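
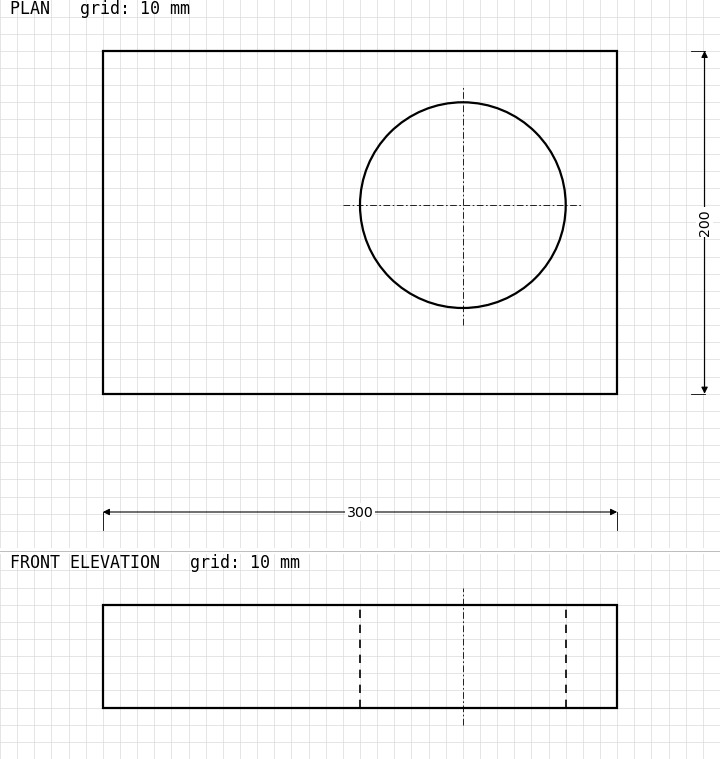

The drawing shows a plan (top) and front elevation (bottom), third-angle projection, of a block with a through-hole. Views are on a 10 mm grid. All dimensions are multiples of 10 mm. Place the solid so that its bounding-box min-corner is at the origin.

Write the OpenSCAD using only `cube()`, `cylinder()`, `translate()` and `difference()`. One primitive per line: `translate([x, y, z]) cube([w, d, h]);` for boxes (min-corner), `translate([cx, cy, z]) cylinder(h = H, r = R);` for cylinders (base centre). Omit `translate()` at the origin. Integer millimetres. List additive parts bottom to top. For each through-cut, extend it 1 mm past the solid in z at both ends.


difference() {
  cube([300, 200, 60]);
  translate([210, 110, -1]) cylinder(h = 62, r = 60);
}


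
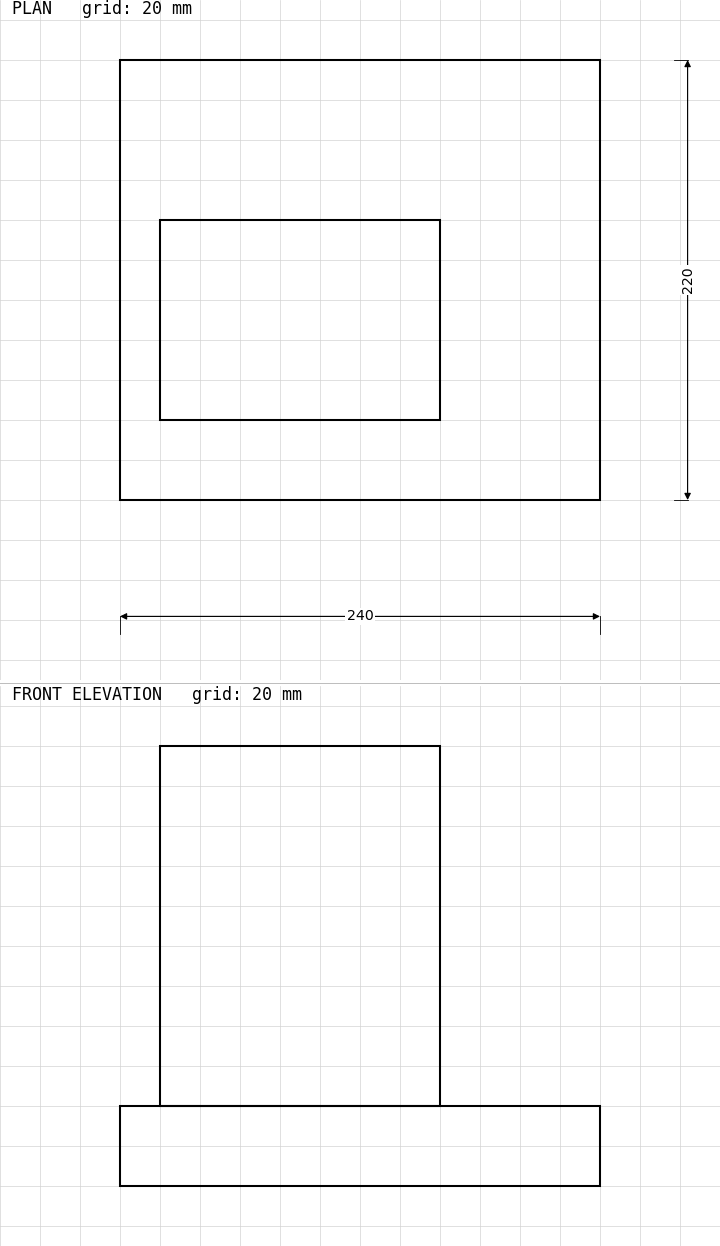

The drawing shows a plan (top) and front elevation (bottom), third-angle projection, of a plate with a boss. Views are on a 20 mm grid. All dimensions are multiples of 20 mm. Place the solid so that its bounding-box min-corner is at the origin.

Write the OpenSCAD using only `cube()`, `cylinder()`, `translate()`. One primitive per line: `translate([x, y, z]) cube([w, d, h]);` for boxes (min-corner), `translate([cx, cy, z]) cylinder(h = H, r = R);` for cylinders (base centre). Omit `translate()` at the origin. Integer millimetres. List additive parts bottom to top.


cube([240, 220, 40]);
translate([20, 40, 40]) cube([140, 100, 180]);


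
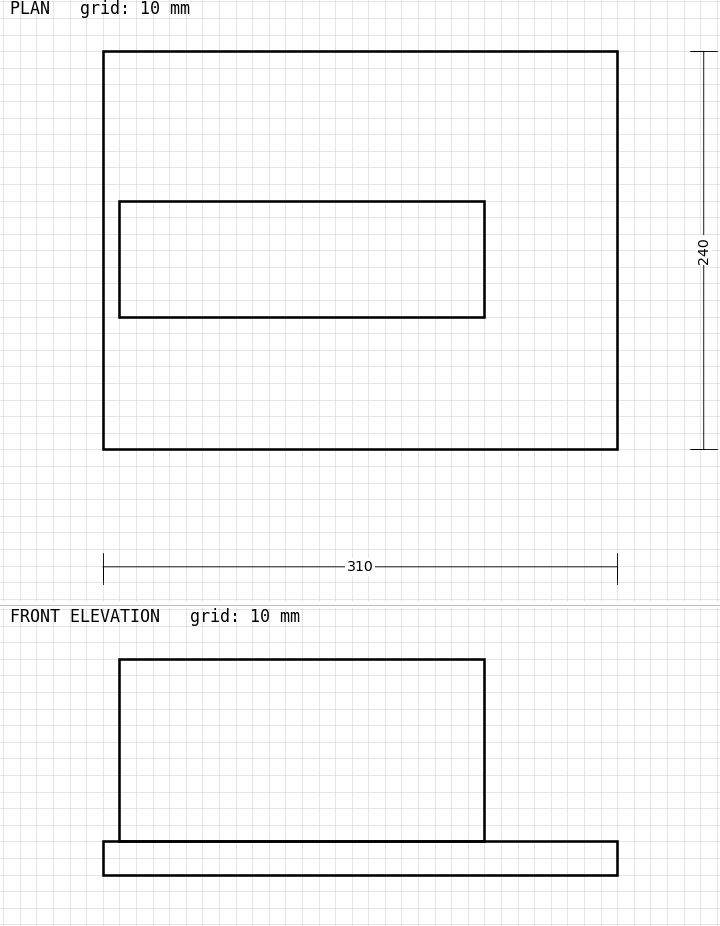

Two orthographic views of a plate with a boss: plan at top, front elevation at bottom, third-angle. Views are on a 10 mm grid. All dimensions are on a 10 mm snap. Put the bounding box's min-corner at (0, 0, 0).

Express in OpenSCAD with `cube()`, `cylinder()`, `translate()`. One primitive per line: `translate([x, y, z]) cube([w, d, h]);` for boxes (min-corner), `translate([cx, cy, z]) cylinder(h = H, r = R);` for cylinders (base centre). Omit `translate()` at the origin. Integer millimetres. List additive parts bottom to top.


cube([310, 240, 20]);
translate([10, 80, 20]) cube([220, 70, 110]);


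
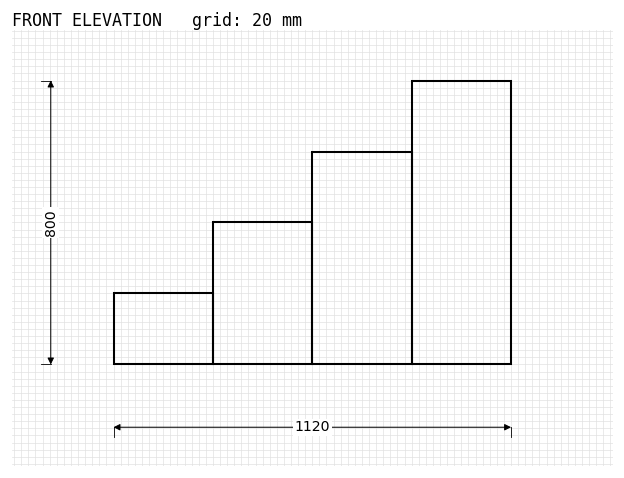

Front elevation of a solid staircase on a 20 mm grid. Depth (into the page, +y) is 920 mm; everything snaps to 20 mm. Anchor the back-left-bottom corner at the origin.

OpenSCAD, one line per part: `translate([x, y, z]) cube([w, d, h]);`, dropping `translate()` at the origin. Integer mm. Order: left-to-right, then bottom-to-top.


cube([280, 920, 200]);
translate([280, 0, 0]) cube([280, 920, 400]);
translate([560, 0, 0]) cube([280, 920, 600]);
translate([840, 0, 0]) cube([280, 920, 800]);


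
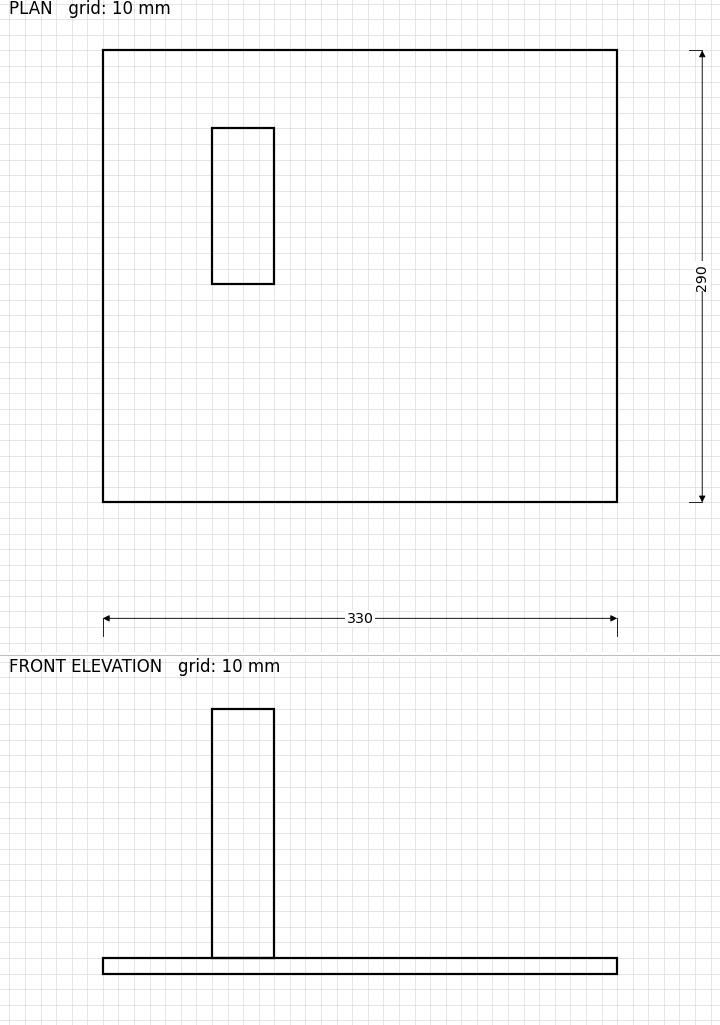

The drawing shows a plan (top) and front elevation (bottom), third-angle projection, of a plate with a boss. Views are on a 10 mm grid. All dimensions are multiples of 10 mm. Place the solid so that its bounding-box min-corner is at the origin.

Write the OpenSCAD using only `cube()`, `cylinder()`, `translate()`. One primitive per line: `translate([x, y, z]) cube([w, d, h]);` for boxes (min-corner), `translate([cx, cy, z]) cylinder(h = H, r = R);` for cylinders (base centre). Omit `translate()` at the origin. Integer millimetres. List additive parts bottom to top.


cube([330, 290, 10]);
translate([70, 140, 10]) cube([40, 100, 160]);


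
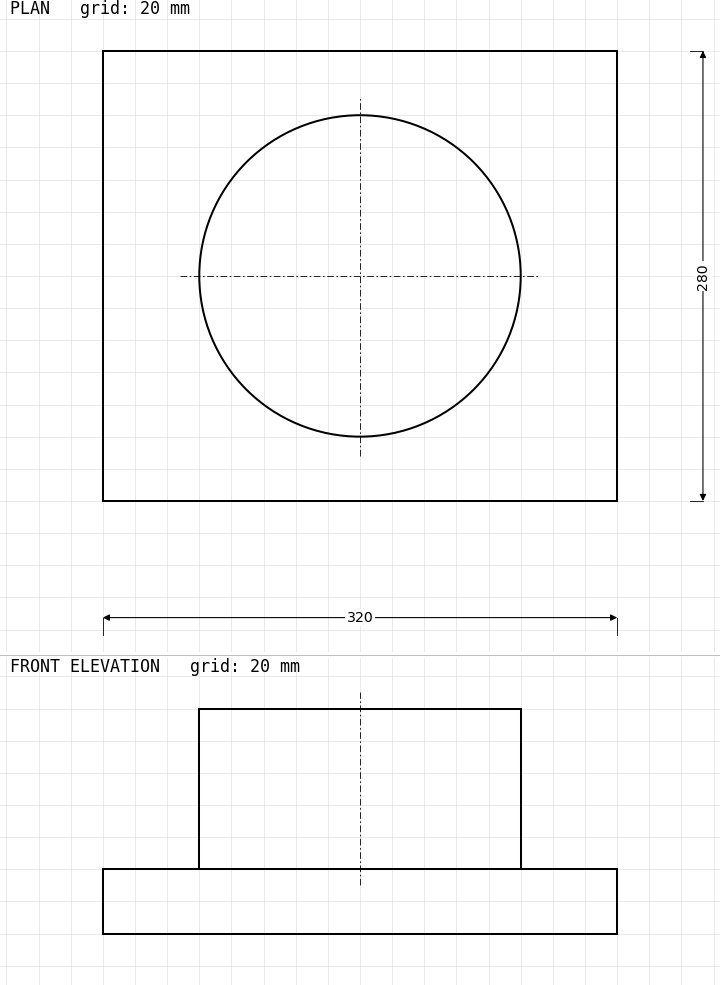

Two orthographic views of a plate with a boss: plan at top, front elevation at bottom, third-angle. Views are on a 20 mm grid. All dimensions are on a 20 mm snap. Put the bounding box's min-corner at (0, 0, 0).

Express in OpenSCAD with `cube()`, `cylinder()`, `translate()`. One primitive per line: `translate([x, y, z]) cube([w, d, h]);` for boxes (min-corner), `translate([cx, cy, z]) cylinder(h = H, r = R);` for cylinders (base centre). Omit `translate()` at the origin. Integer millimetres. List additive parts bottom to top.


cube([320, 280, 40]);
translate([160, 140, 40]) cylinder(h = 100, r = 100);


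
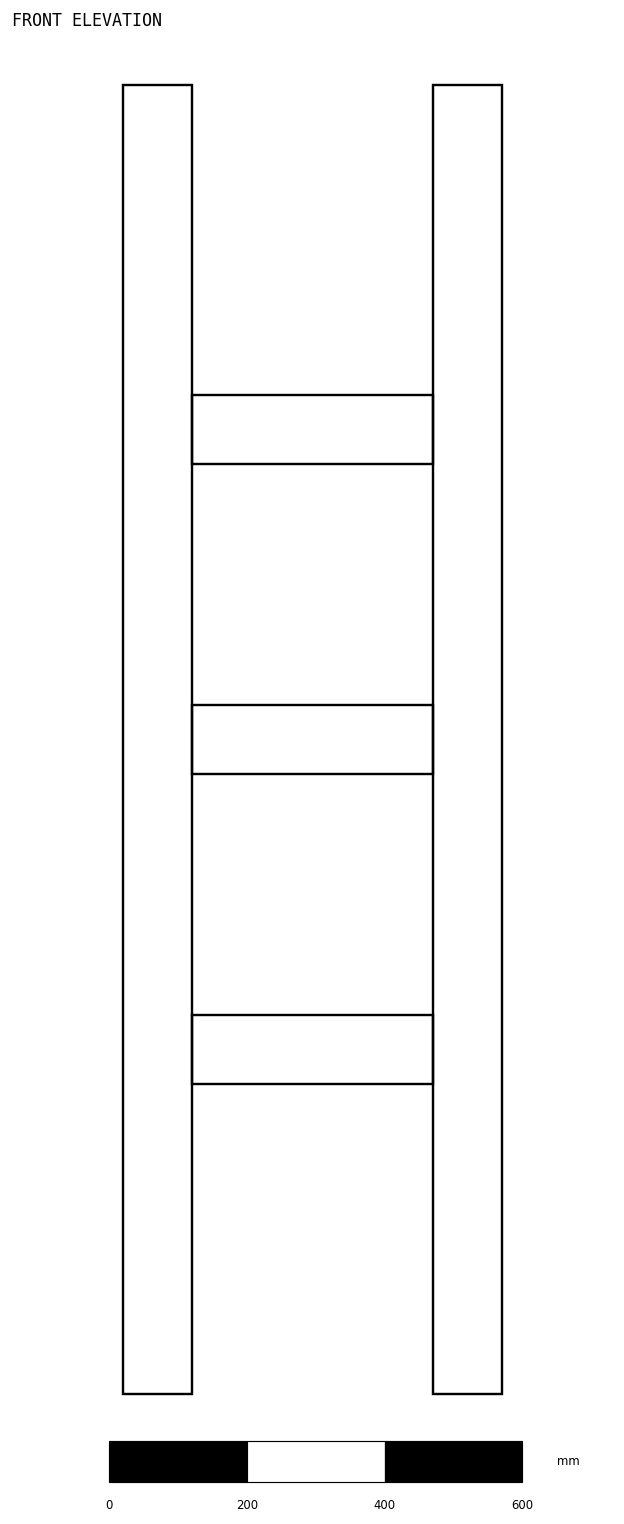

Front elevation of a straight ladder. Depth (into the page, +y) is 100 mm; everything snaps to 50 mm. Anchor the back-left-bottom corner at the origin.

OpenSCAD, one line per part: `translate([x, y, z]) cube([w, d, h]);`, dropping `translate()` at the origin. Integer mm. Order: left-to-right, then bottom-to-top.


cube([100, 100, 1900]);
translate([100, 0, 450]) cube([350, 100, 100]);
translate([100, 0, 900]) cube([350, 100, 100]);
translate([100, 0, 1350]) cube([350, 100, 100]);
translate([450, 0, 0]) cube([100, 100, 1900]);


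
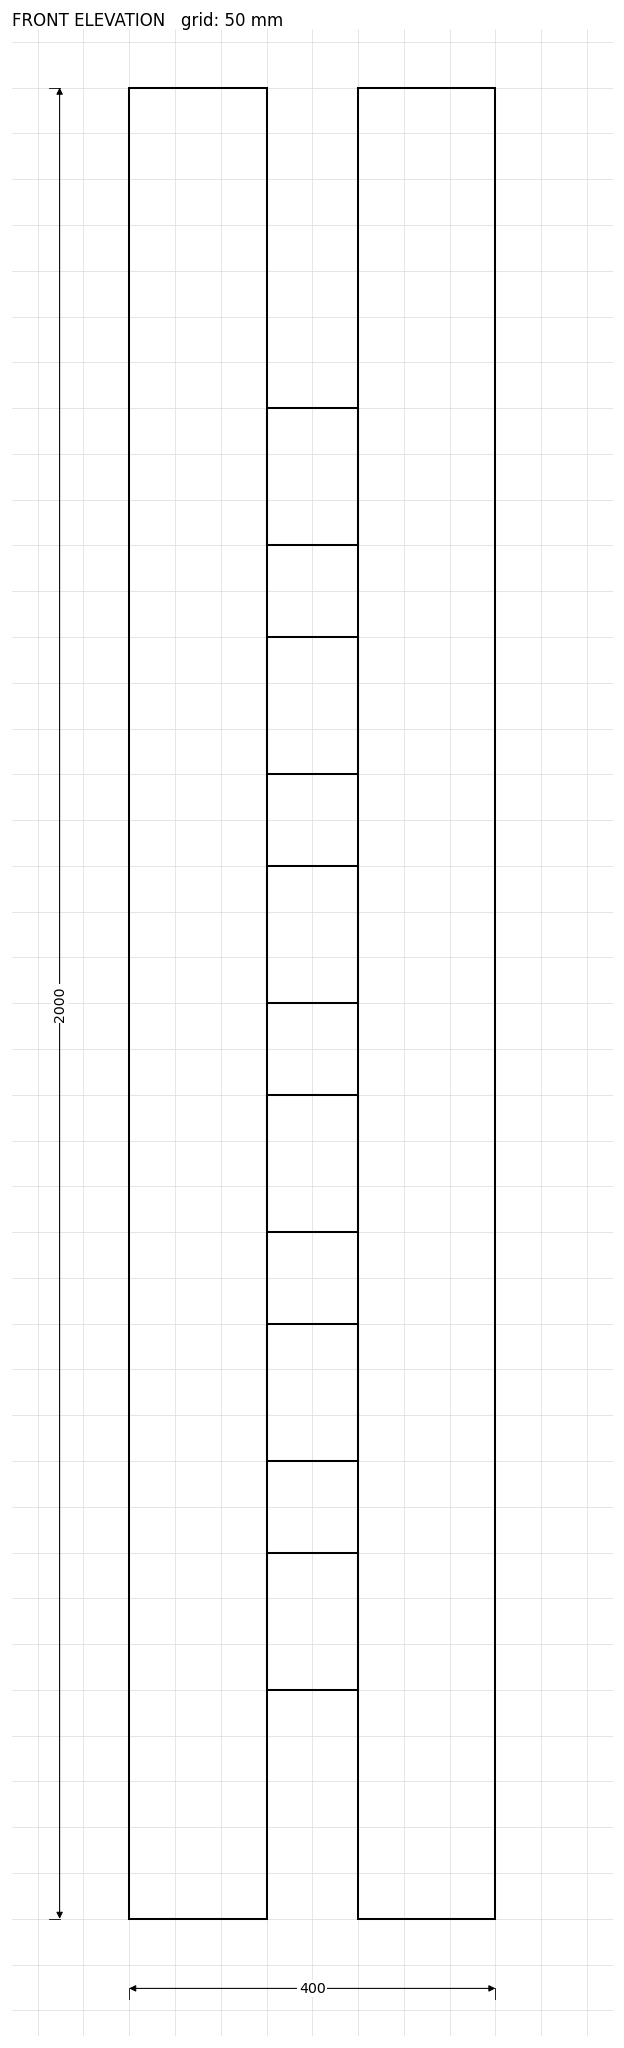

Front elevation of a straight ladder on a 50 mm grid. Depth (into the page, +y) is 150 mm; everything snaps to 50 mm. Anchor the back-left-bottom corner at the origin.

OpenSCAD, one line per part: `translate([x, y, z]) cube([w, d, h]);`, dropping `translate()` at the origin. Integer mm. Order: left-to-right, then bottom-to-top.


cube([150, 150, 2000]);
translate([150, 0, 250]) cube([100, 150, 150]);
translate([150, 0, 500]) cube([100, 150, 150]);
translate([150, 0, 750]) cube([100, 150, 150]);
translate([150, 0, 1000]) cube([100, 150, 150]);
translate([150, 0, 1250]) cube([100, 150, 150]);
translate([150, 0, 1500]) cube([100, 150, 150]);
translate([250, 0, 0]) cube([150, 150, 2000]);


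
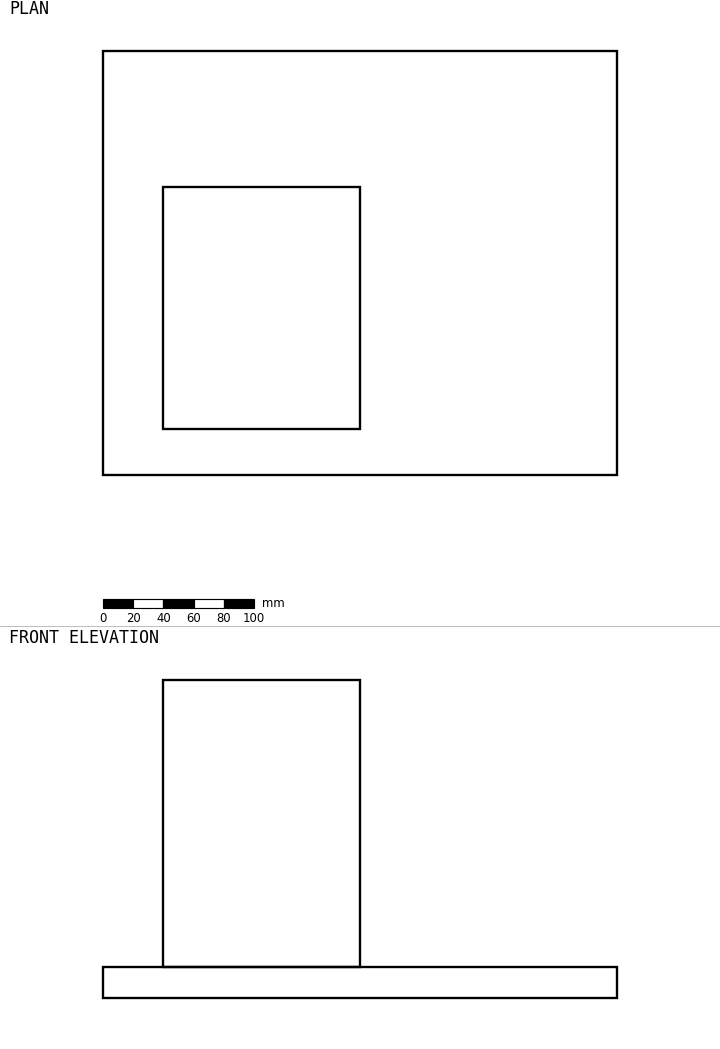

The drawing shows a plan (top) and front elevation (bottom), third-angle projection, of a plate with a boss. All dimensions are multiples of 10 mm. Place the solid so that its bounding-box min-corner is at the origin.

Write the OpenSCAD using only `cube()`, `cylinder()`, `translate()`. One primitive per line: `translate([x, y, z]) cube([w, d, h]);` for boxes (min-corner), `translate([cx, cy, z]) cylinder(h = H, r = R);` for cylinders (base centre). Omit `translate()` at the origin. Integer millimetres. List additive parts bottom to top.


cube([340, 280, 20]);
translate([40, 30, 20]) cube([130, 160, 190]);


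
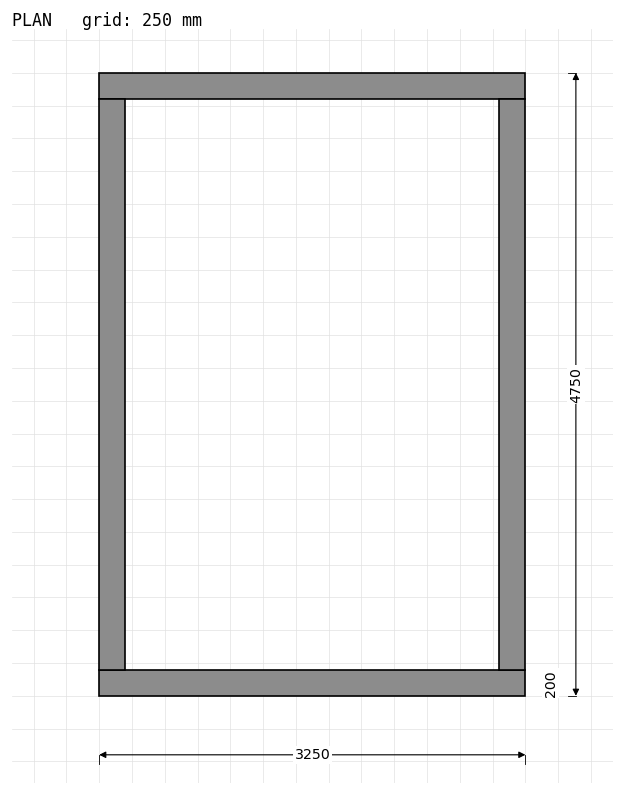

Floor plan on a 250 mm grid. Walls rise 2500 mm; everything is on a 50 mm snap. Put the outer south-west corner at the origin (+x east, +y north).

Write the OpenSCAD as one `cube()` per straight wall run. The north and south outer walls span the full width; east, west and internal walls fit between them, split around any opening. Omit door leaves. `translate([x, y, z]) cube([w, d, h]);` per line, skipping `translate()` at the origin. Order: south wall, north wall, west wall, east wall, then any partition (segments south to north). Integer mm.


cube([3250, 200, 2500]);
translate([0, 4550, 0]) cube([3250, 200, 2500]);
translate([0, 200, 0]) cube([200, 4350, 2500]);
translate([3050, 200, 0]) cube([200, 4350, 2500]);


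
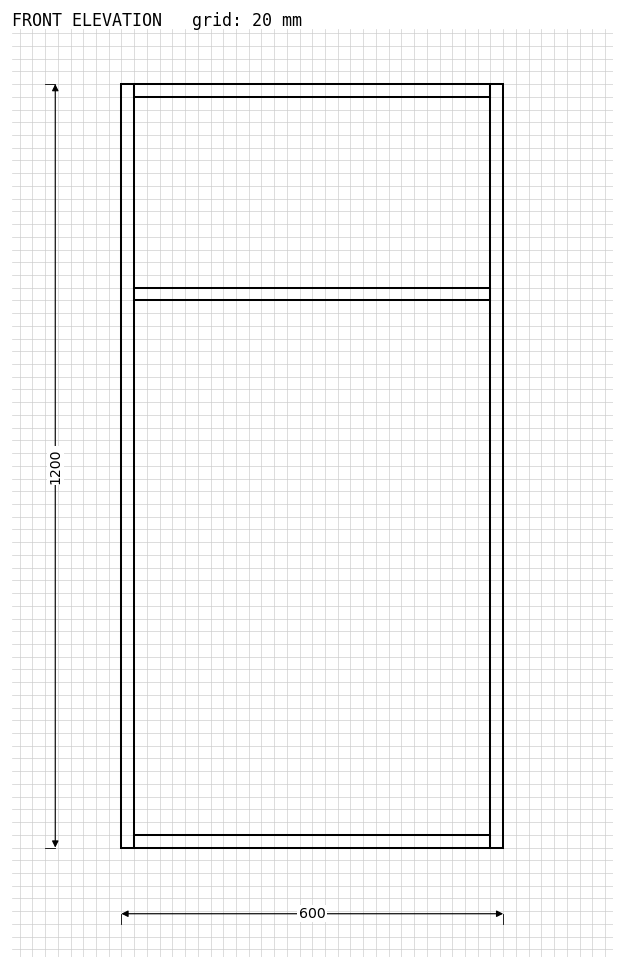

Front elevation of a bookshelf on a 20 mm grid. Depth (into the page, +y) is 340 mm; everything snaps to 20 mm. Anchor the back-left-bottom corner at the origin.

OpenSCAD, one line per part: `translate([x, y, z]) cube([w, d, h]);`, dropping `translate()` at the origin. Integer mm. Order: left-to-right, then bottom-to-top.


cube([20, 340, 1200]);
translate([20, 0, 0]) cube([560, 340, 20]);
translate([20, 0, 860]) cube([560, 340, 20]);
translate([20, 0, 1180]) cube([560, 340, 20]);
translate([580, 0, 0]) cube([20, 340, 1200]);


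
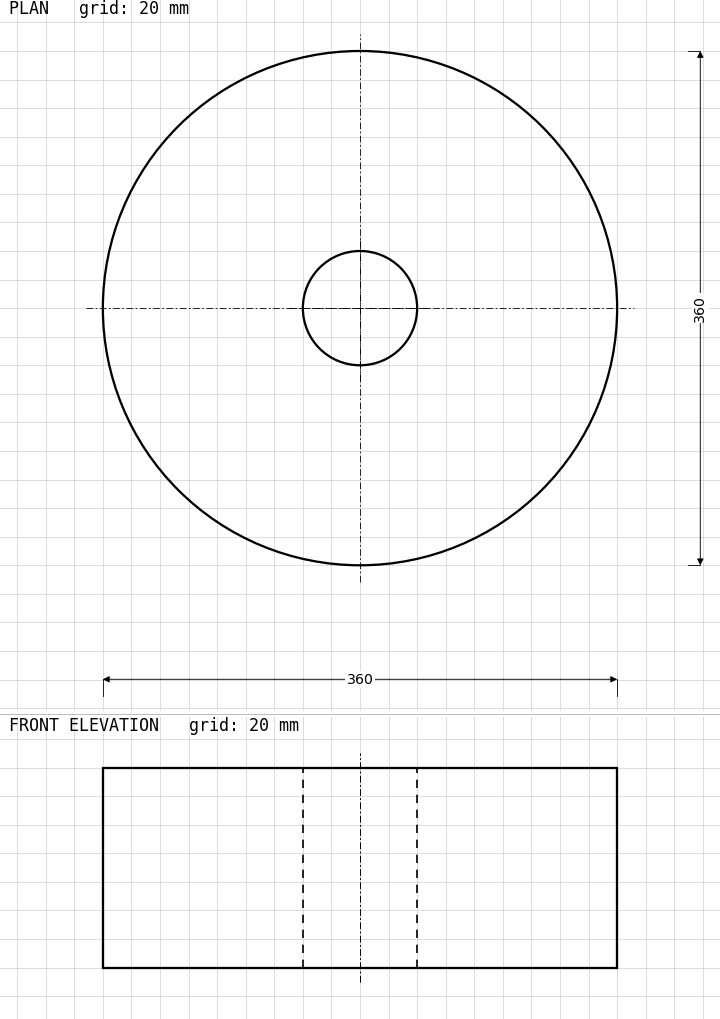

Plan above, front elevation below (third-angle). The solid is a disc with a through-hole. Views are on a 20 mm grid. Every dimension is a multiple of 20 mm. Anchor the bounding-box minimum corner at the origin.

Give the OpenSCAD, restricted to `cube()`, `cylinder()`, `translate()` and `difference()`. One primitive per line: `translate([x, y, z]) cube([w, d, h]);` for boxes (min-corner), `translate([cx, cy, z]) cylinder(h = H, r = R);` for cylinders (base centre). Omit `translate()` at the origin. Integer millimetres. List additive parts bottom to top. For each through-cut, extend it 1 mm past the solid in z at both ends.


difference() {
  translate([180, 180, 0]) cylinder(h = 140, r = 180);
  translate([180, 180, -1]) cylinder(h = 142, r = 40);
}


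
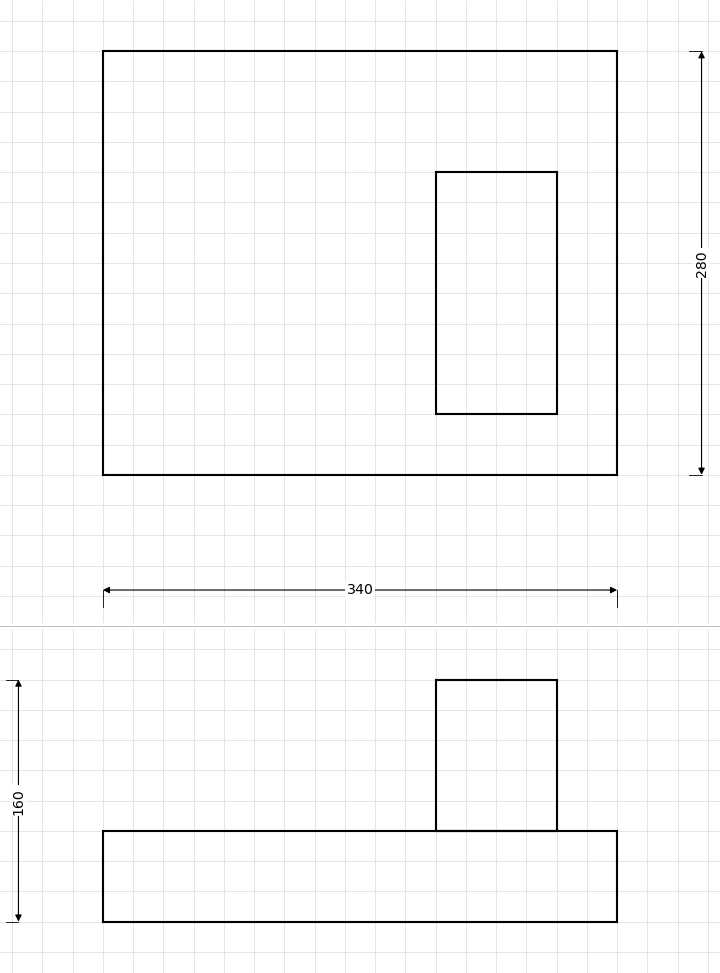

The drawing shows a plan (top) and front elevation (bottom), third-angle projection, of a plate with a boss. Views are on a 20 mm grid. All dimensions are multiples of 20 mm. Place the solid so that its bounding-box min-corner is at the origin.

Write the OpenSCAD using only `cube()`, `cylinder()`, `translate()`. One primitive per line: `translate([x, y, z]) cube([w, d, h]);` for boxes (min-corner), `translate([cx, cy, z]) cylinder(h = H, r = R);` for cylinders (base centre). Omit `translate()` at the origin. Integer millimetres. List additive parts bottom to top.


cube([340, 280, 60]);
translate([220, 40, 60]) cube([80, 160, 100]);


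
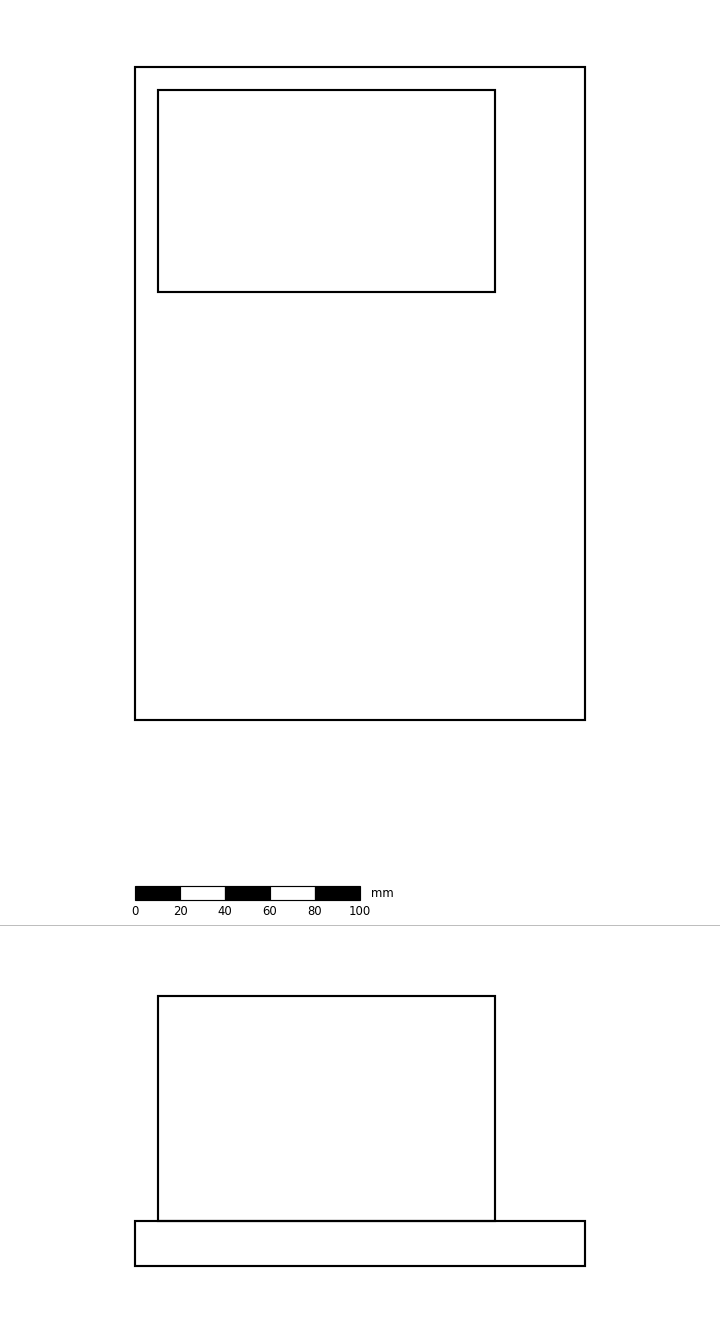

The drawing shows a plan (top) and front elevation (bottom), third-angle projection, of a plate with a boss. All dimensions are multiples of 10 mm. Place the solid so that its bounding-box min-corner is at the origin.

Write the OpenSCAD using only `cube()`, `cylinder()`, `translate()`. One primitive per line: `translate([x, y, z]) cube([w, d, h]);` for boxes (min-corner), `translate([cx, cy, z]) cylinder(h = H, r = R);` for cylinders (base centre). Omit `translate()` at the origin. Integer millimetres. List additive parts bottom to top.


cube([200, 290, 20]);
translate([10, 190, 20]) cube([150, 90, 100]);


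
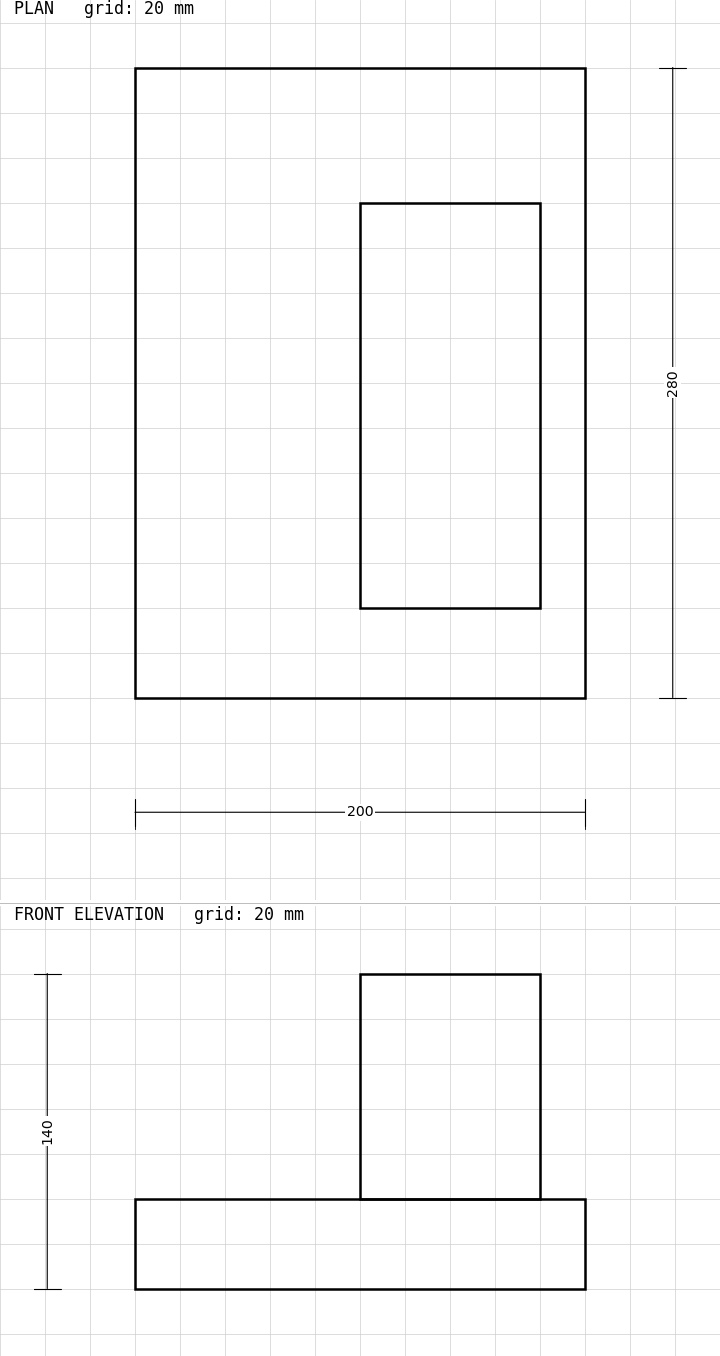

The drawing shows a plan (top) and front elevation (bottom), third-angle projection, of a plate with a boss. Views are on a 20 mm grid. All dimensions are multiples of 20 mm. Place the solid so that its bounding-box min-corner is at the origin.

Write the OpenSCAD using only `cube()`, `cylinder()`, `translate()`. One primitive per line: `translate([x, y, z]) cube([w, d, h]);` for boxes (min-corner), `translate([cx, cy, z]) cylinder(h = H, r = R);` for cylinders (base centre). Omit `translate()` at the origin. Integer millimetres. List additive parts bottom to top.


cube([200, 280, 40]);
translate([100, 40, 40]) cube([80, 180, 100]);


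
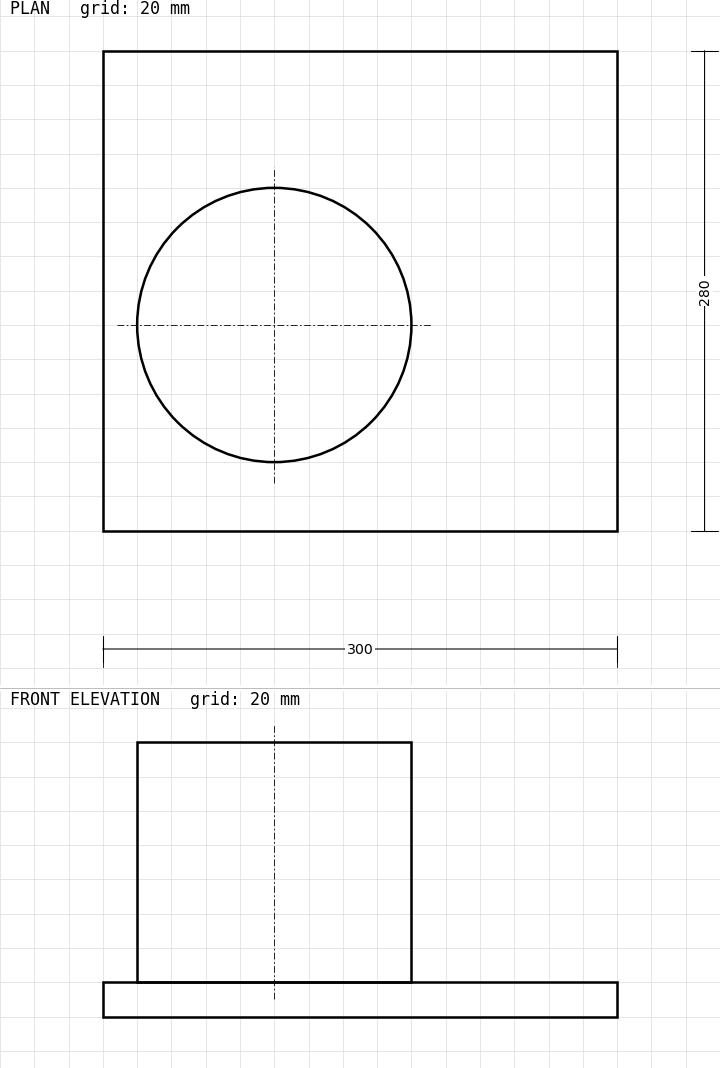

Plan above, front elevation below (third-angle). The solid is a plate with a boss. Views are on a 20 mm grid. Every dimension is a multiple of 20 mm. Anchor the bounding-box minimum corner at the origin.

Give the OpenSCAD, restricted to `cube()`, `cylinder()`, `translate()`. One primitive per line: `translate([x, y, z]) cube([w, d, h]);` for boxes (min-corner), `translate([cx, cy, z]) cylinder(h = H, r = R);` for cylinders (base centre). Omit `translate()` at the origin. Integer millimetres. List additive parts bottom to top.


cube([300, 280, 20]);
translate([100, 120, 20]) cylinder(h = 140, r = 80);


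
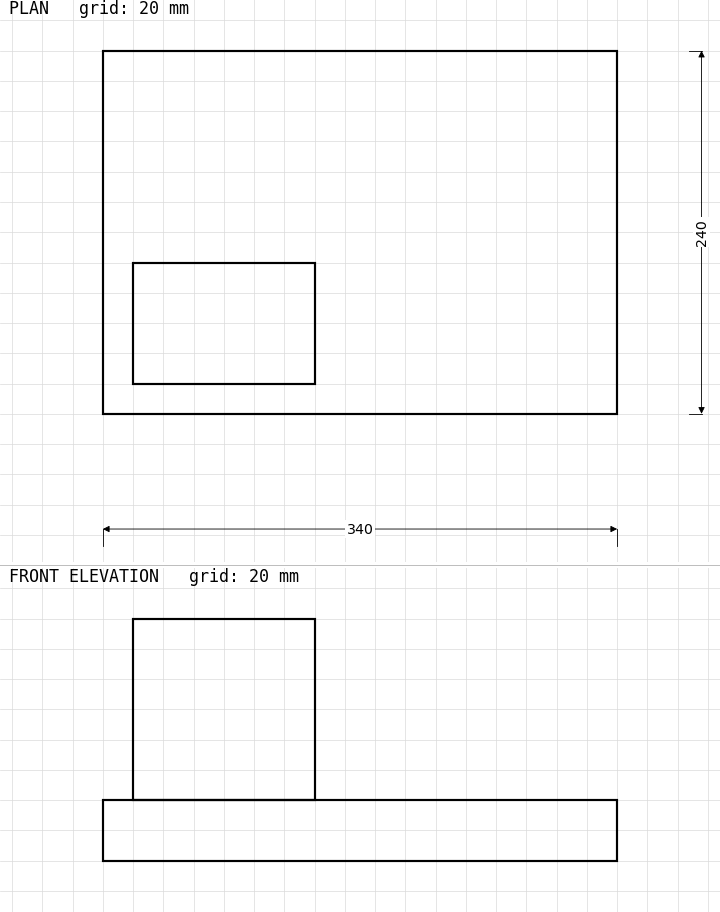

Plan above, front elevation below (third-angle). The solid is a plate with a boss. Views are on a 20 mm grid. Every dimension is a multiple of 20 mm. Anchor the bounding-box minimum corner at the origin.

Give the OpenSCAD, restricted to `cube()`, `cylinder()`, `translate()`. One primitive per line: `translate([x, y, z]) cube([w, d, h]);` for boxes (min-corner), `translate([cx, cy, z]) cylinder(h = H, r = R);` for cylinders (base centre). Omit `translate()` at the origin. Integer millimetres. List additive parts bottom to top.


cube([340, 240, 40]);
translate([20, 20, 40]) cube([120, 80, 120]);


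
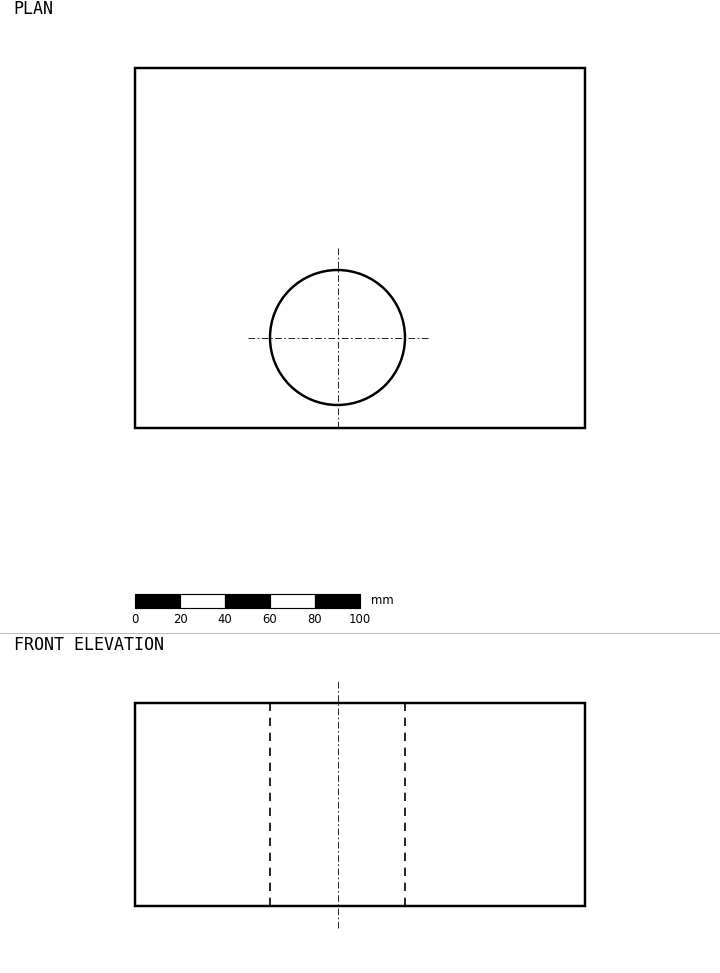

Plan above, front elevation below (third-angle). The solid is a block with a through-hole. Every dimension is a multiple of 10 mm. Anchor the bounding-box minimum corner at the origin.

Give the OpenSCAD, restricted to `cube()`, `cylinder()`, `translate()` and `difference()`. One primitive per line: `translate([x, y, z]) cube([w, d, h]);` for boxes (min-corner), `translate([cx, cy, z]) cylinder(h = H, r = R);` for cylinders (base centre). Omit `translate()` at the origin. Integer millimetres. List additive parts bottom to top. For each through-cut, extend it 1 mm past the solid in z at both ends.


difference() {
  cube([200, 160, 90]);
  translate([90, 40, -1]) cylinder(h = 92, r = 30);
}


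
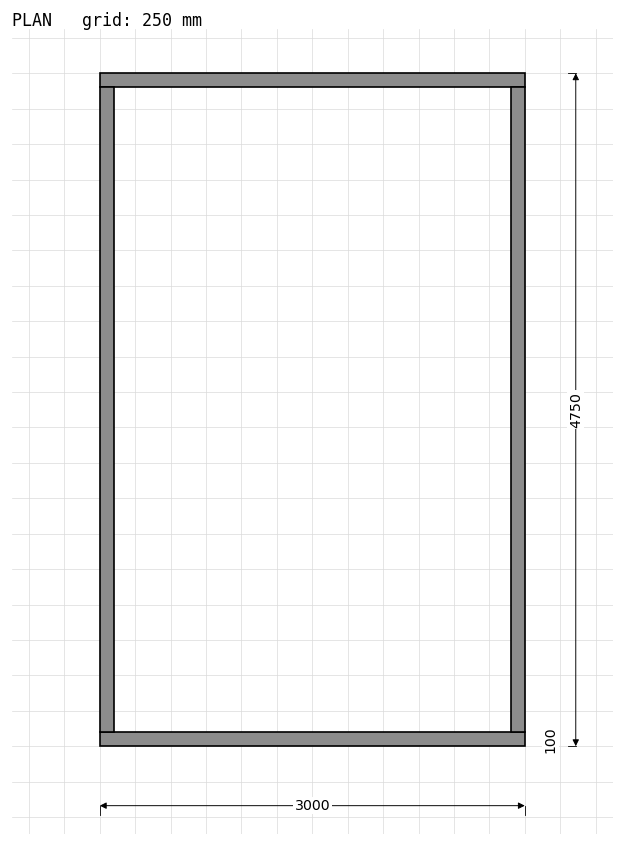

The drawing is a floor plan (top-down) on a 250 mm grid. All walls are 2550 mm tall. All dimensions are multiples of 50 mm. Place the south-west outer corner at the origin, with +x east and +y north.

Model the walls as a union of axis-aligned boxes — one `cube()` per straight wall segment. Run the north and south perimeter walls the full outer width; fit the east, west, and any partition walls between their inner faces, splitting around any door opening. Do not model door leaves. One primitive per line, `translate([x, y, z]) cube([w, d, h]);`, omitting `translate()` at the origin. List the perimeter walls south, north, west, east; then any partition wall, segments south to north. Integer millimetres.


cube([3000, 100, 2550]);
translate([0, 4650, 0]) cube([3000, 100, 2550]);
translate([0, 100, 0]) cube([100, 4550, 2550]);
translate([2900, 100, 0]) cube([100, 4550, 2550]);


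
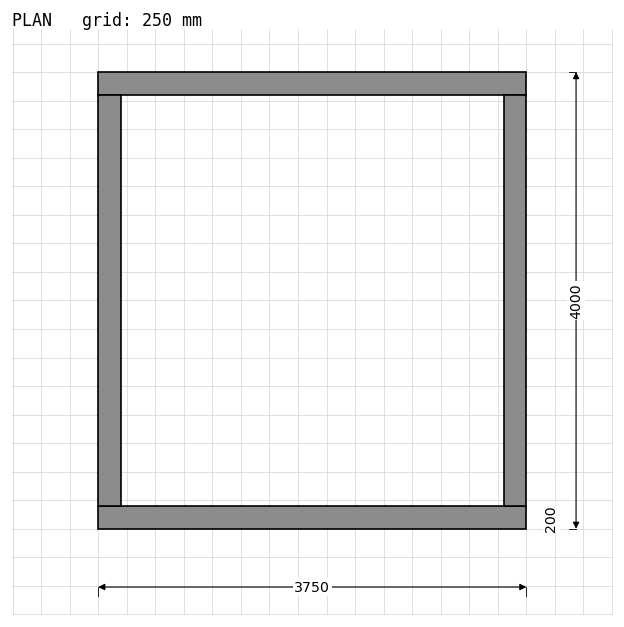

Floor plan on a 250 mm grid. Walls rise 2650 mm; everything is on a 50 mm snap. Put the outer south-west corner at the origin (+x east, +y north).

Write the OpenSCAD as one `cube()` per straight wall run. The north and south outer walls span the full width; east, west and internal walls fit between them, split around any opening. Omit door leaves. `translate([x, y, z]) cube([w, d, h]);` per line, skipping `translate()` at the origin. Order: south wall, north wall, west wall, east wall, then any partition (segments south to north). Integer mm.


cube([3750, 200, 2650]);
translate([0, 3800, 0]) cube([3750, 200, 2650]);
translate([0, 200, 0]) cube([200, 3600, 2650]);
translate([3550, 200, 0]) cube([200, 3600, 2650]);


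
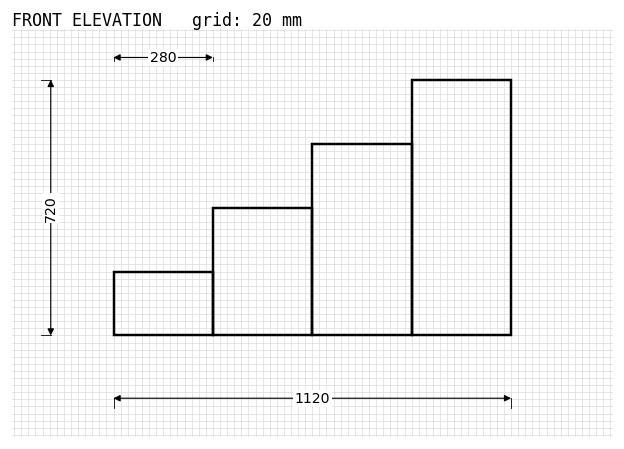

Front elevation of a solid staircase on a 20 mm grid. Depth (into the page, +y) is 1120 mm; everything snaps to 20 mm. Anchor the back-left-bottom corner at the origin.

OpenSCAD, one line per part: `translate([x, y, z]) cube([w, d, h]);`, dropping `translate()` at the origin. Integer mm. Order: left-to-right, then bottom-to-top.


cube([280, 1120, 180]);
translate([280, 0, 0]) cube([280, 1120, 360]);
translate([560, 0, 0]) cube([280, 1120, 540]);
translate([840, 0, 0]) cube([280, 1120, 720]);


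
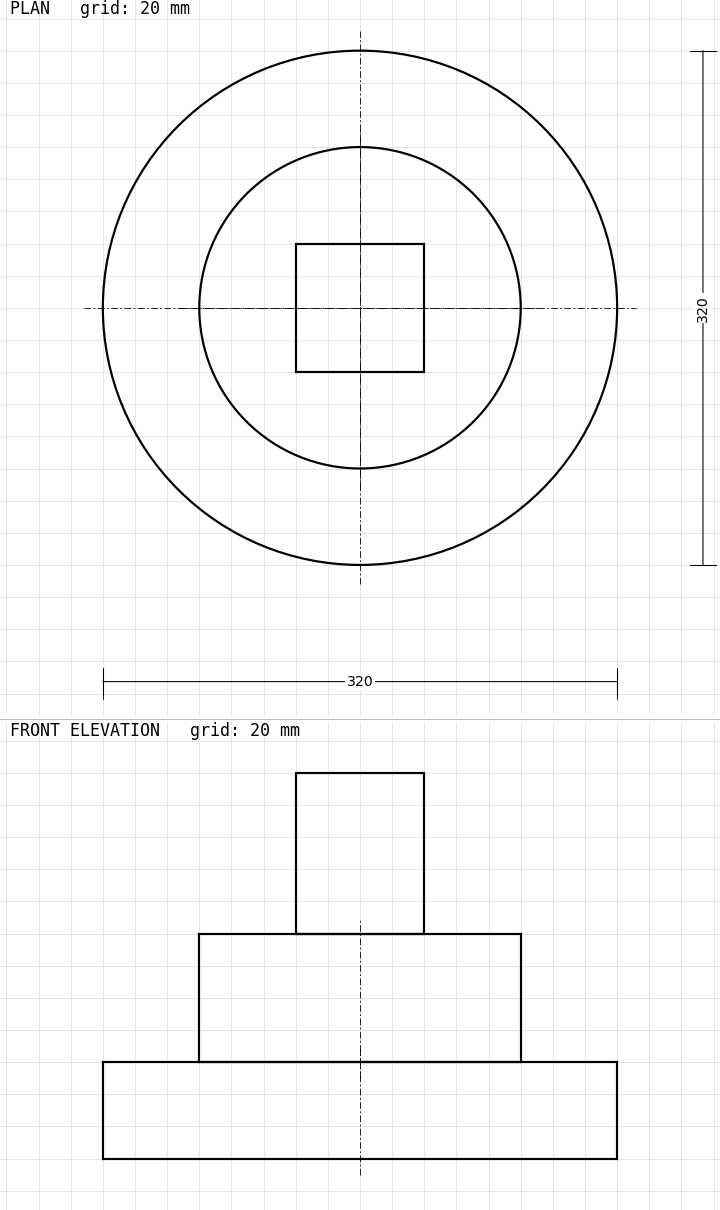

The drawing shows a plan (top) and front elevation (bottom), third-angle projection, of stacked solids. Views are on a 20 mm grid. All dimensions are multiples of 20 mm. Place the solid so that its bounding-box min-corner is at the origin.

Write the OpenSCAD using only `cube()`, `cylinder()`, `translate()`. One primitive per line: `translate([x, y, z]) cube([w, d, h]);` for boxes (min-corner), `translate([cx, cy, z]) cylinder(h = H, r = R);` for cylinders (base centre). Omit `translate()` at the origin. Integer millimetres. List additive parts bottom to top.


translate([160, 160, 0]) cylinder(h = 60, r = 160);
translate([160, 160, 60]) cylinder(h = 80, r = 100);
translate([120, 120, 140]) cube([80, 80, 100]);


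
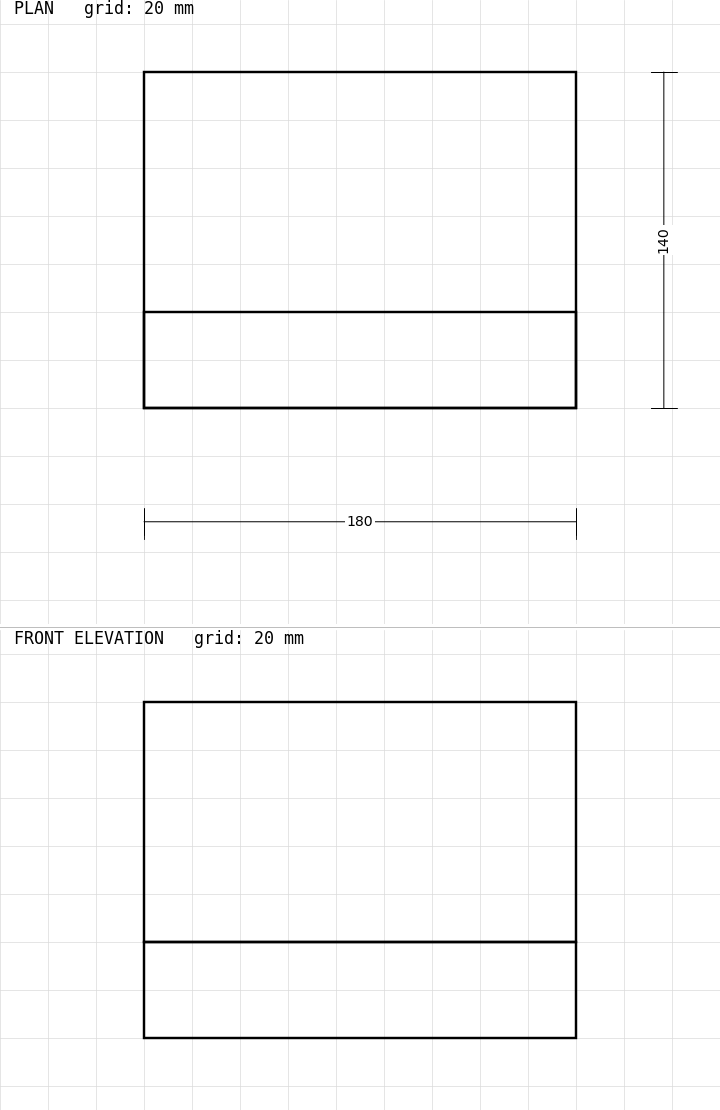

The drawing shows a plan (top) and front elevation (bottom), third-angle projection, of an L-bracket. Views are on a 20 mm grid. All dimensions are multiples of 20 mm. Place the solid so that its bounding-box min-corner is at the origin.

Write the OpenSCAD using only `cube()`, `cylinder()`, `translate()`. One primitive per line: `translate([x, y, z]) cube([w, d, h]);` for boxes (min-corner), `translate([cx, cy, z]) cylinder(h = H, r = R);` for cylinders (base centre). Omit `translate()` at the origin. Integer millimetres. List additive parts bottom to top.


cube([180, 140, 40]);
translate([0, 0, 40]) cube([180, 40, 100]);


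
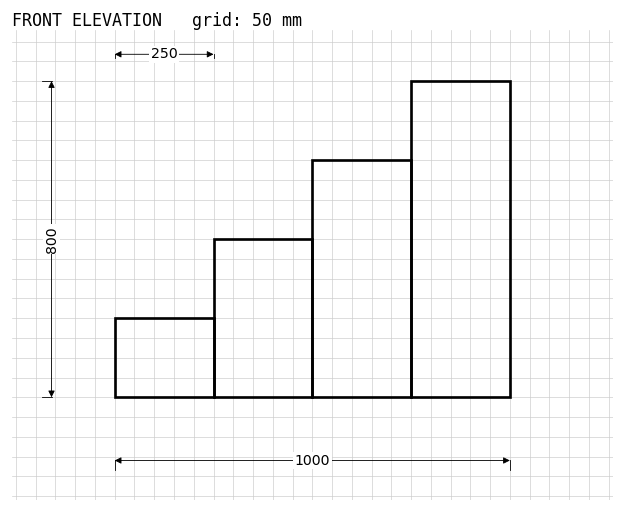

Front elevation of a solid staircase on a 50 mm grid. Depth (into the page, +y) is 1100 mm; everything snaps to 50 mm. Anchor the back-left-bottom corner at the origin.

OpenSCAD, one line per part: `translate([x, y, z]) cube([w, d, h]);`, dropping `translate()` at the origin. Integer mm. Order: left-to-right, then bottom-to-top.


cube([250, 1100, 200]);
translate([250, 0, 0]) cube([250, 1100, 400]);
translate([500, 0, 0]) cube([250, 1100, 600]);
translate([750, 0, 0]) cube([250, 1100, 800]);


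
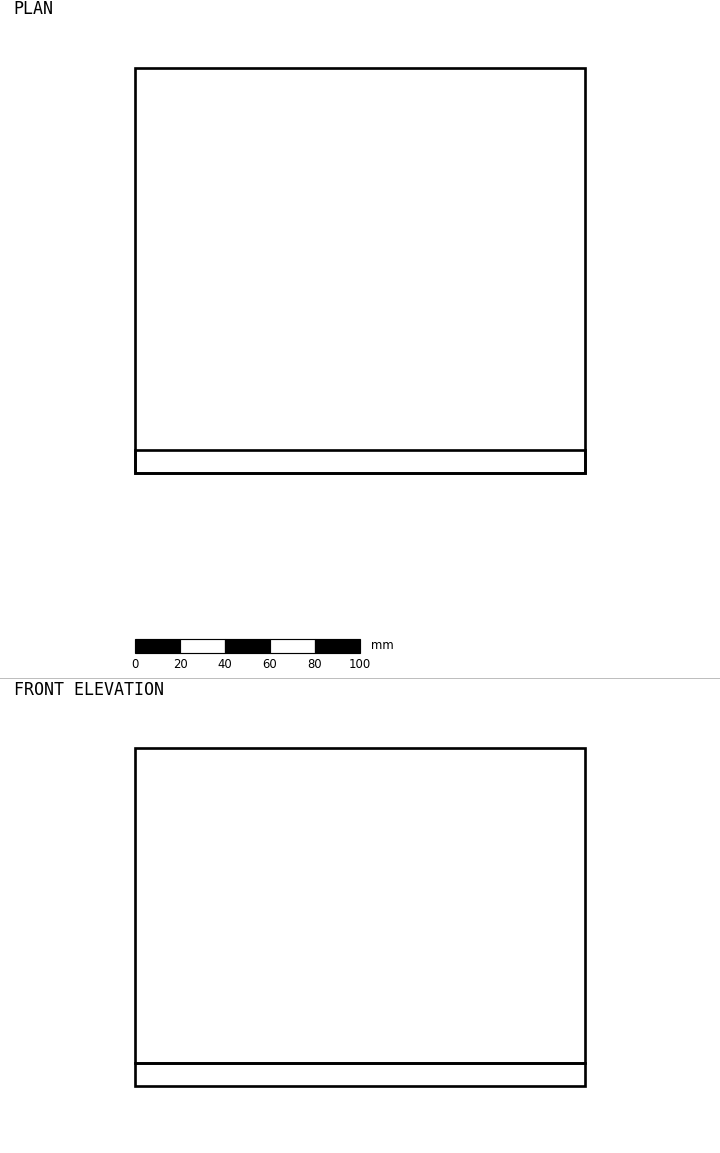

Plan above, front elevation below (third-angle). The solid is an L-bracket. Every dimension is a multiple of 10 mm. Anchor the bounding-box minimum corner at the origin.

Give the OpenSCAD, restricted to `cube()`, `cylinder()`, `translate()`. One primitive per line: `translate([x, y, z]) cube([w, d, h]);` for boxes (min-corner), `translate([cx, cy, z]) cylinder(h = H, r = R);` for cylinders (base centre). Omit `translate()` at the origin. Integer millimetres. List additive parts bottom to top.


cube([200, 180, 10]);
translate([0, 0, 10]) cube([200, 10, 140]);


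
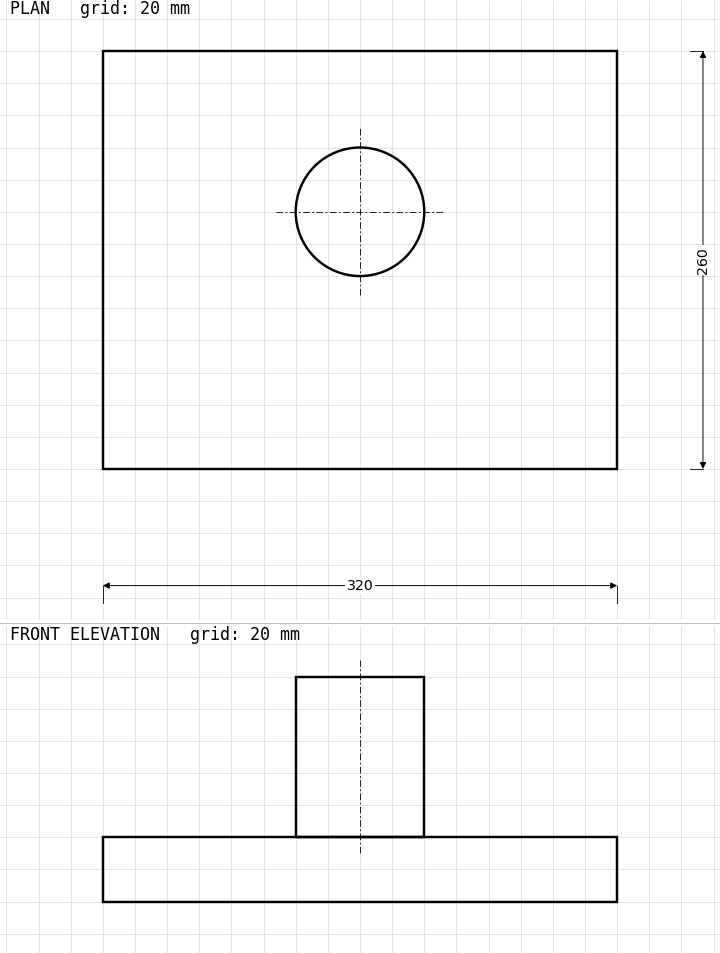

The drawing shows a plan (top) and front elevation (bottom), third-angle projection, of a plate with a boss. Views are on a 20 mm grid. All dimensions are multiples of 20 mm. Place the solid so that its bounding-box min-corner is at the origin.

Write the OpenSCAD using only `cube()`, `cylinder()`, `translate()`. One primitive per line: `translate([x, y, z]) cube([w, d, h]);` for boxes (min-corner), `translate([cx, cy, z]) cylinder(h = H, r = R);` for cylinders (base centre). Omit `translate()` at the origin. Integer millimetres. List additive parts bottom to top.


cube([320, 260, 40]);
translate([160, 160, 40]) cylinder(h = 100, r = 40);


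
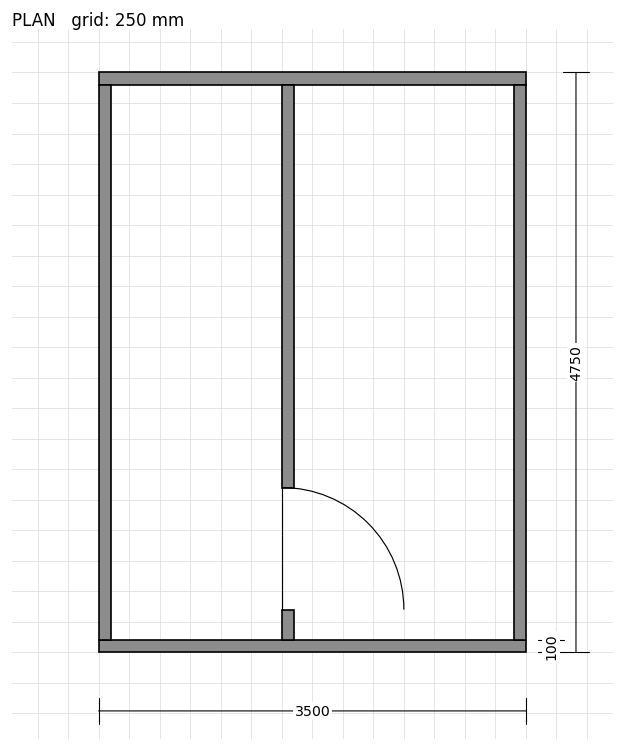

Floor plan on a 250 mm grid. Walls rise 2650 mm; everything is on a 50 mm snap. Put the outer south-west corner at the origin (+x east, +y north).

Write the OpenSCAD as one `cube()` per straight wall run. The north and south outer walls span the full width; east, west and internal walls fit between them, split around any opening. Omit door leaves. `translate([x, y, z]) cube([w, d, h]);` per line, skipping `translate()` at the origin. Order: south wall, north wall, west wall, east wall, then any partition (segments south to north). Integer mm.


cube([3500, 100, 2650]);
translate([0, 4650, 0]) cube([3500, 100, 2650]);
translate([0, 100, 0]) cube([100, 4550, 2650]);
translate([3400, 100, 0]) cube([100, 4550, 2650]);
translate([1500, 100, 0]) cube([100, 250, 2650]);
translate([1500, 1350, 0]) cube([100, 3300, 2650]);


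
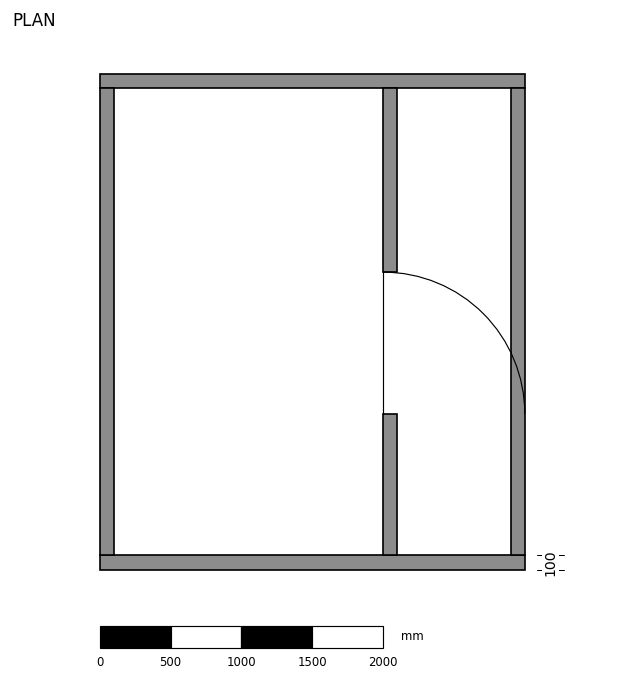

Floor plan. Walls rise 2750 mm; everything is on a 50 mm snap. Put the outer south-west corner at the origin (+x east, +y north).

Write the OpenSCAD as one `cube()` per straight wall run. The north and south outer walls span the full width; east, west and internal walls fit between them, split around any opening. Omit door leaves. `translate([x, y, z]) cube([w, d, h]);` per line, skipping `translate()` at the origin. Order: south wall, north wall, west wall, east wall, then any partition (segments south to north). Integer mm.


cube([3000, 100, 2750]);
translate([0, 3400, 0]) cube([3000, 100, 2750]);
translate([0, 100, 0]) cube([100, 3300, 2750]);
translate([2900, 100, 0]) cube([100, 3300, 2750]);
translate([2000, 100, 0]) cube([100, 1000, 2750]);
translate([2000, 2100, 0]) cube([100, 1300, 2750]);


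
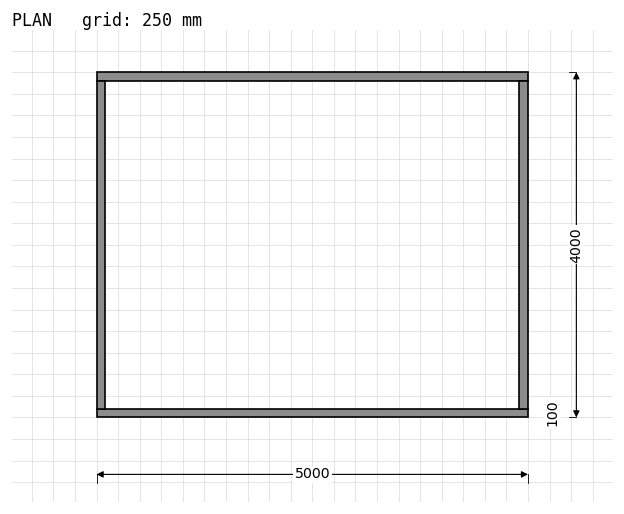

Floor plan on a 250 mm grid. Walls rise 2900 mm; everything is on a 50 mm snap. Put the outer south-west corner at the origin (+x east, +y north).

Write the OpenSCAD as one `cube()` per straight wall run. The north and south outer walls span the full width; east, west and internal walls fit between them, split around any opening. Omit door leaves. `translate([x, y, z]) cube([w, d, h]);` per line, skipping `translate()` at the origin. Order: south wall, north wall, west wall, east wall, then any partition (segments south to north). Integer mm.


cube([5000, 100, 2900]);
translate([0, 3900, 0]) cube([5000, 100, 2900]);
translate([0, 100, 0]) cube([100, 3800, 2900]);
translate([4900, 100, 0]) cube([100, 3800, 2900]);


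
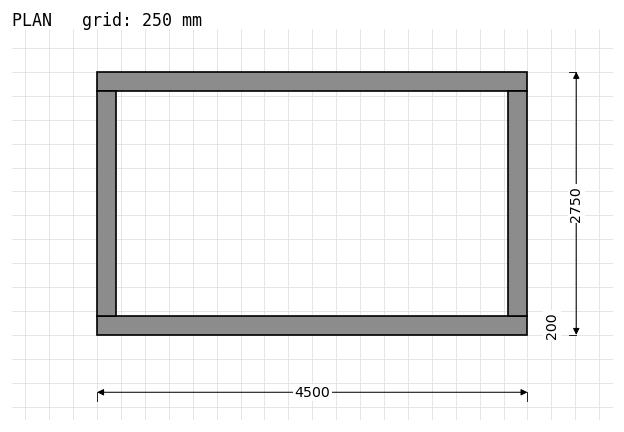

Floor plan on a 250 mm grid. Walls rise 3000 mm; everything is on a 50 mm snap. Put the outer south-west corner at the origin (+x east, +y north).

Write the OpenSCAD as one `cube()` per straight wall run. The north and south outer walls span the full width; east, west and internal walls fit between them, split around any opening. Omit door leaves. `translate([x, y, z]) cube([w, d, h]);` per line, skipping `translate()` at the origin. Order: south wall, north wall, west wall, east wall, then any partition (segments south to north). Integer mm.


cube([4500, 200, 3000]);
translate([0, 2550, 0]) cube([4500, 200, 3000]);
translate([0, 200, 0]) cube([200, 2350, 3000]);
translate([4300, 200, 0]) cube([200, 2350, 3000]);


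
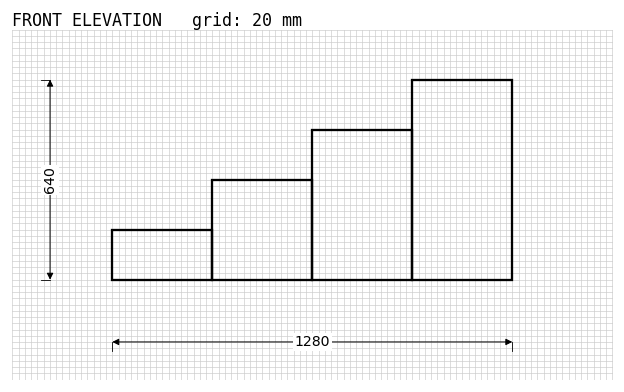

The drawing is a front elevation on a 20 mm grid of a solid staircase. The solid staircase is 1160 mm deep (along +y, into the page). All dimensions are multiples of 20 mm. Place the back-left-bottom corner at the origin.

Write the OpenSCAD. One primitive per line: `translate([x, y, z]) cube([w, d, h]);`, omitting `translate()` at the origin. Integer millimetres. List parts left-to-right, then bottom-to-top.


cube([320, 1160, 160]);
translate([320, 0, 0]) cube([320, 1160, 320]);
translate([640, 0, 0]) cube([320, 1160, 480]);
translate([960, 0, 0]) cube([320, 1160, 640]);


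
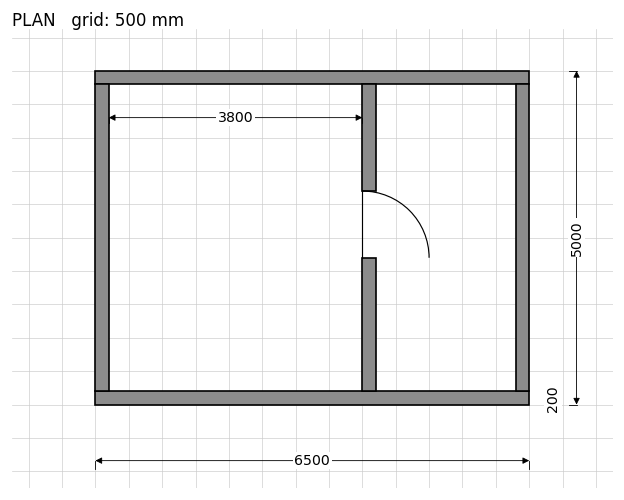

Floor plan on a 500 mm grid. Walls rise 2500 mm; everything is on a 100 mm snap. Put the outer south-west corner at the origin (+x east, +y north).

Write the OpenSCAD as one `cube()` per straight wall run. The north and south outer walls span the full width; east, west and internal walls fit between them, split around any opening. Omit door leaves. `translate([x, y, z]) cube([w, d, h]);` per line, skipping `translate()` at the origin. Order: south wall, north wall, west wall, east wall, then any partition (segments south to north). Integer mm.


cube([6500, 200, 2500]);
translate([0, 4800, 0]) cube([6500, 200, 2500]);
translate([0, 200, 0]) cube([200, 4600, 2500]);
translate([6300, 200, 0]) cube([200, 4600, 2500]);
translate([4000, 200, 0]) cube([200, 2000, 2500]);
translate([4000, 3200, 0]) cube([200, 1600, 2500]);


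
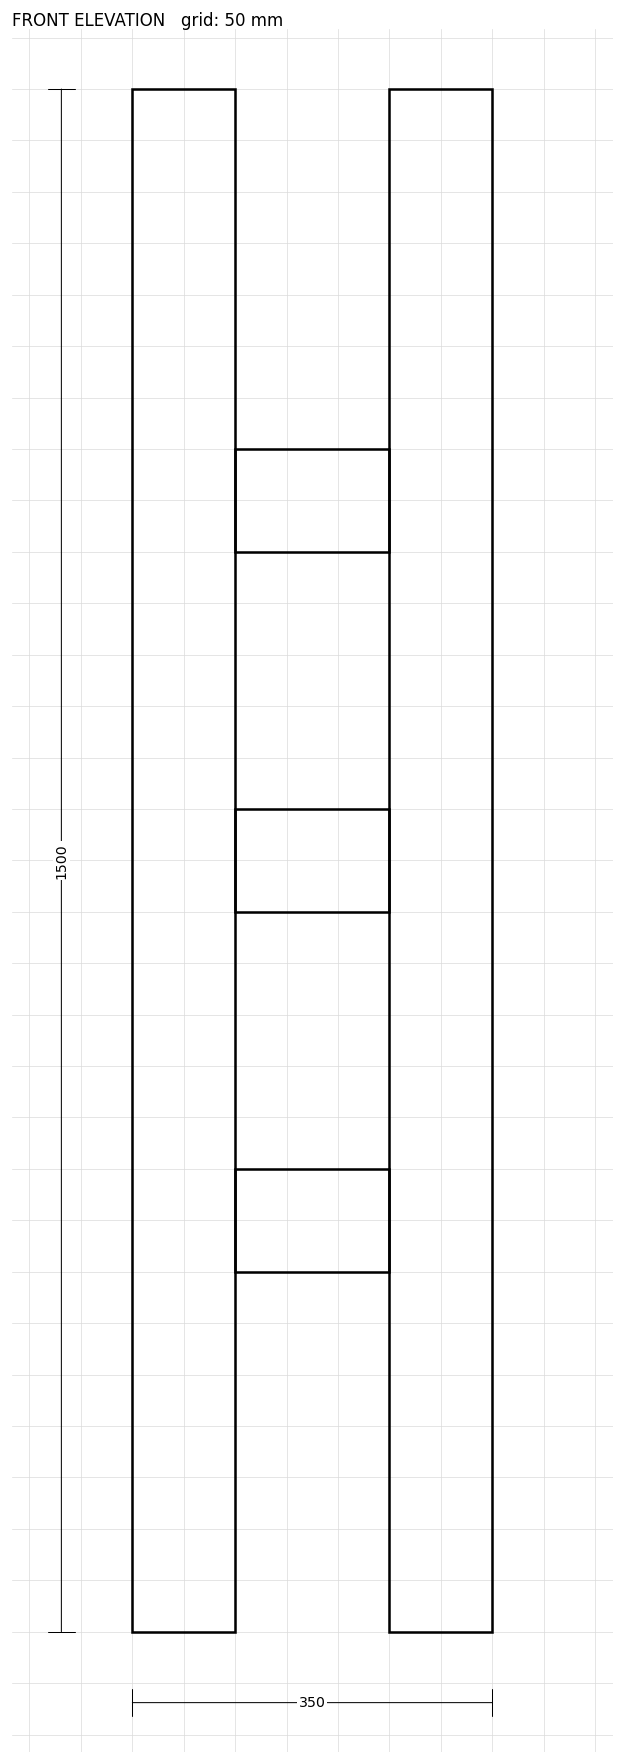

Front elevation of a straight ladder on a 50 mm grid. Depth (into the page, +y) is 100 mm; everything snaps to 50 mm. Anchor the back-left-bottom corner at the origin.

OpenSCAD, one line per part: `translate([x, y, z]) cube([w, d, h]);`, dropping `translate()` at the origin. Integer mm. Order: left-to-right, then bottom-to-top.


cube([100, 100, 1500]);
translate([100, 0, 350]) cube([150, 100, 100]);
translate([100, 0, 700]) cube([150, 100, 100]);
translate([100, 0, 1050]) cube([150, 100, 100]);
translate([250, 0, 0]) cube([100, 100, 1500]);


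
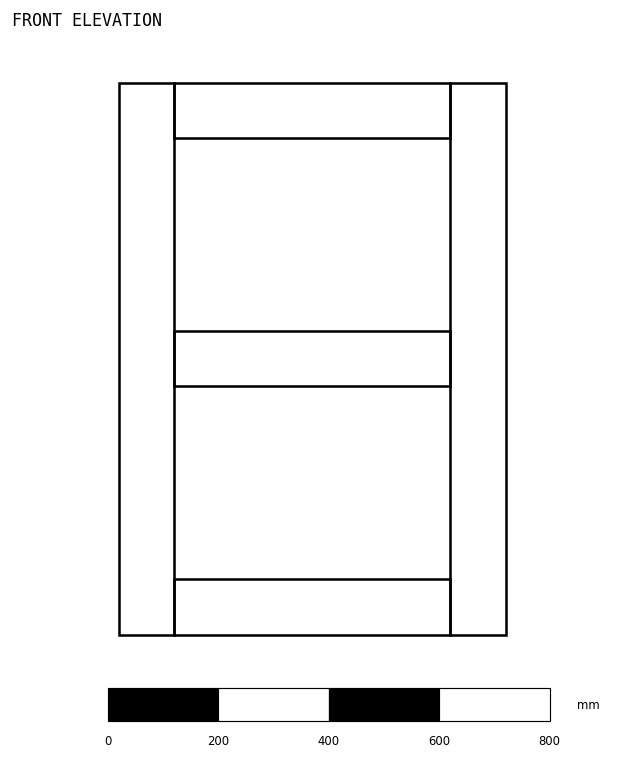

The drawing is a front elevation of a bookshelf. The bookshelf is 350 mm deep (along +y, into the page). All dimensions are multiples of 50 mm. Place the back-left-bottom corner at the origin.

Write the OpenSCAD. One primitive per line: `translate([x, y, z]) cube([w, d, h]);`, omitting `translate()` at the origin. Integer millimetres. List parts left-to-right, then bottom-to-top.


cube([100, 350, 1000]);
translate([100, 0, 0]) cube([500, 350, 100]);
translate([100, 0, 450]) cube([500, 350, 100]);
translate([100, 0, 900]) cube([500, 350, 100]);
translate([600, 0, 0]) cube([100, 350, 1000]);


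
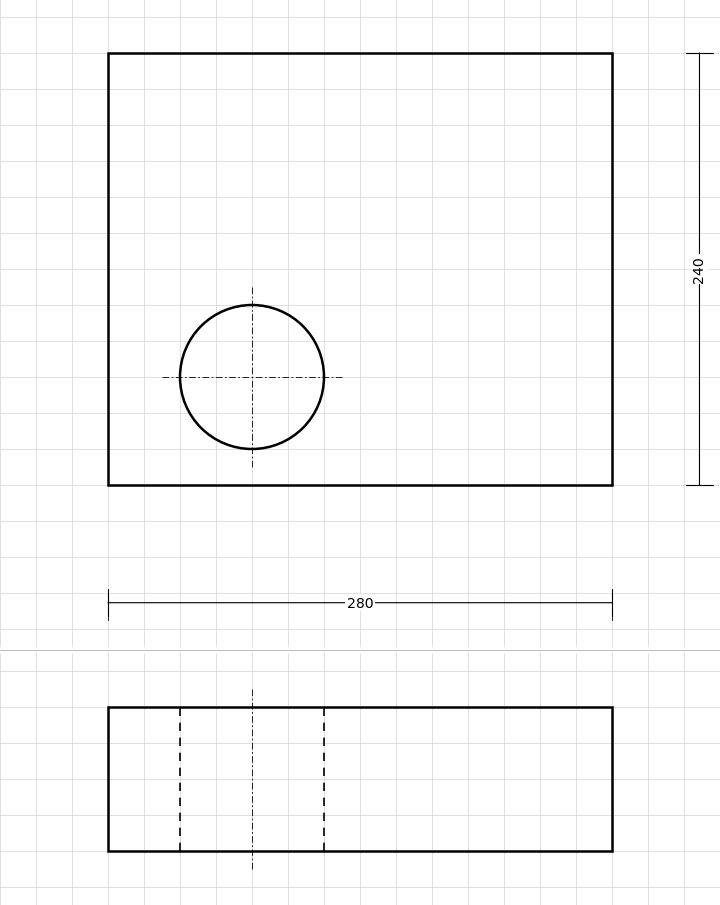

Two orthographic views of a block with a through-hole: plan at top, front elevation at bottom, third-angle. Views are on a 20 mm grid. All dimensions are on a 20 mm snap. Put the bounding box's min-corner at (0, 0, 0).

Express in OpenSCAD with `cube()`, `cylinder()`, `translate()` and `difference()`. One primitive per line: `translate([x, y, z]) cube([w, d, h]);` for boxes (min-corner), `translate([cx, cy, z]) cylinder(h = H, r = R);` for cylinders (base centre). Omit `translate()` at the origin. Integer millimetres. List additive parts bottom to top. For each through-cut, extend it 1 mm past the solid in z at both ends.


difference() {
  cube([280, 240, 80]);
  translate([80, 60, -1]) cylinder(h = 82, r = 40);
}
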